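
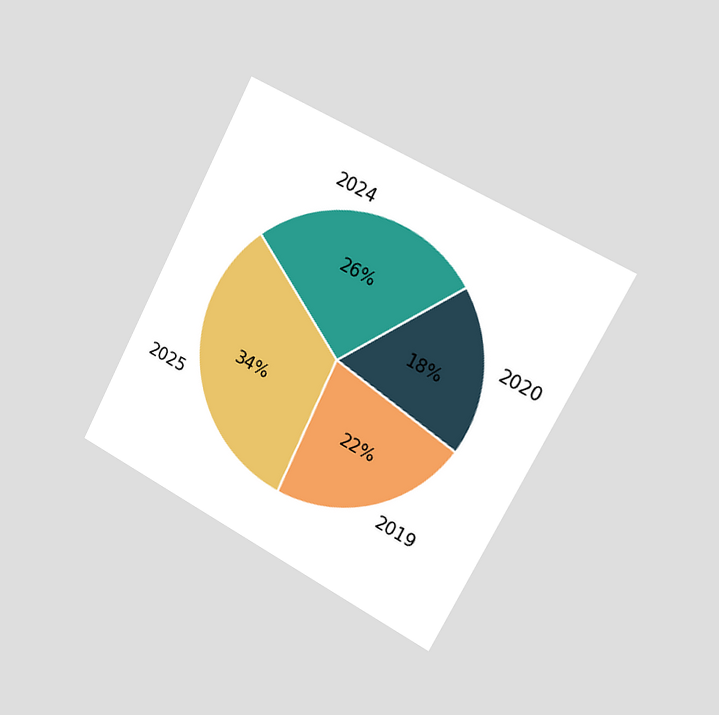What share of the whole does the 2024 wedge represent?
26%

The chart is tilted about 28° clockwise and viewed slightly from the right. The 2024 slice takes up 26% of the pie.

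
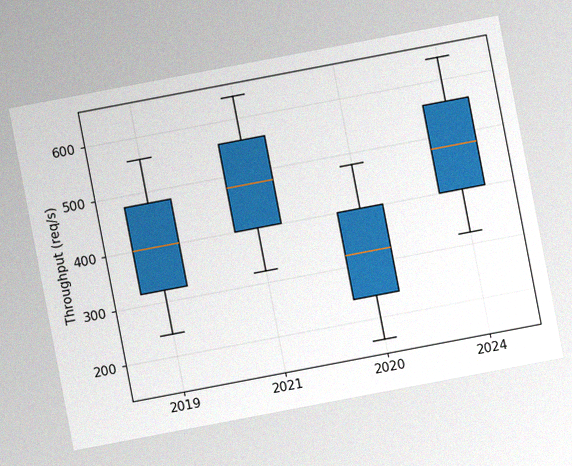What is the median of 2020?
320req/s

The chart is tilted about 11° counter-clockwise, with some photo noise. The median line in the 2020 box sits at 320req/s.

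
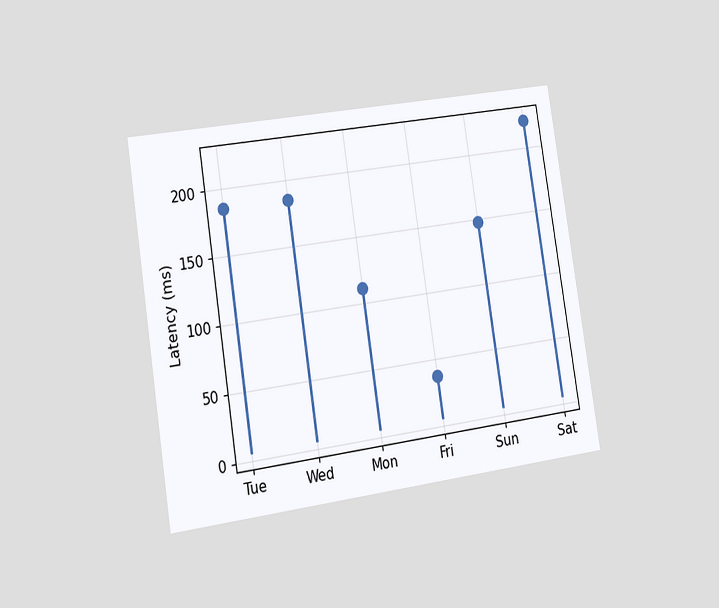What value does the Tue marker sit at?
185ms

The chart is tilted about 9° counter-clockwise and viewed slightly from the left. The Tue marker sits at 185ms.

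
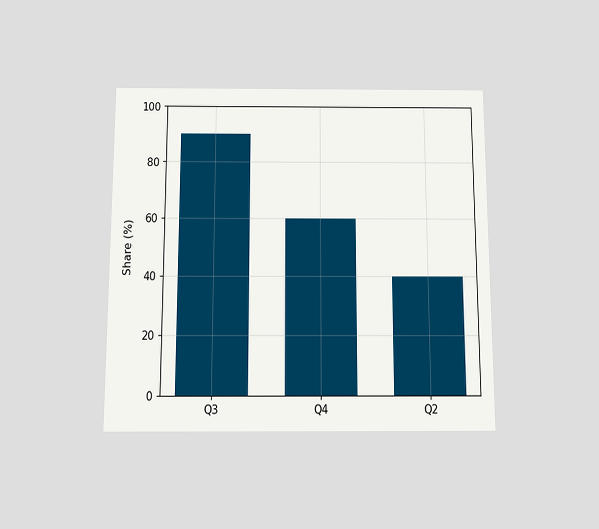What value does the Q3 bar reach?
90%

The chart is viewed slightly from below. Reading along the chart's y-axis, the Q3 bar reaches 90%.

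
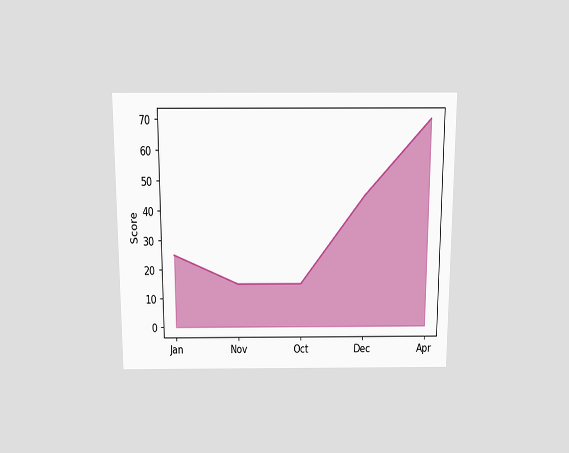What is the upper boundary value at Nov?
15

The chart is viewed slightly from above. At Nov the upper boundary is at 15.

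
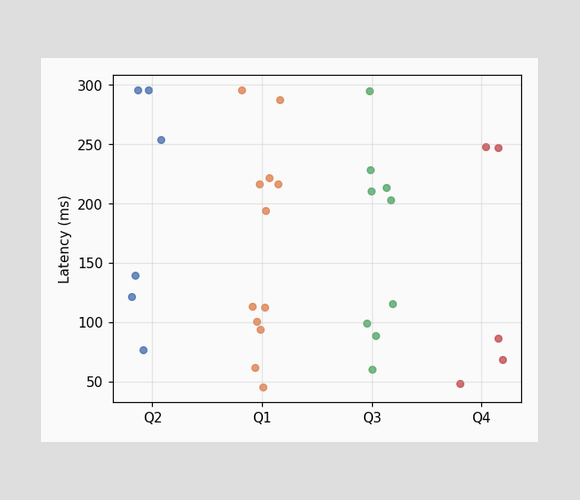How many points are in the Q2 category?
6

Counting the markers in the Q2 column gives 6.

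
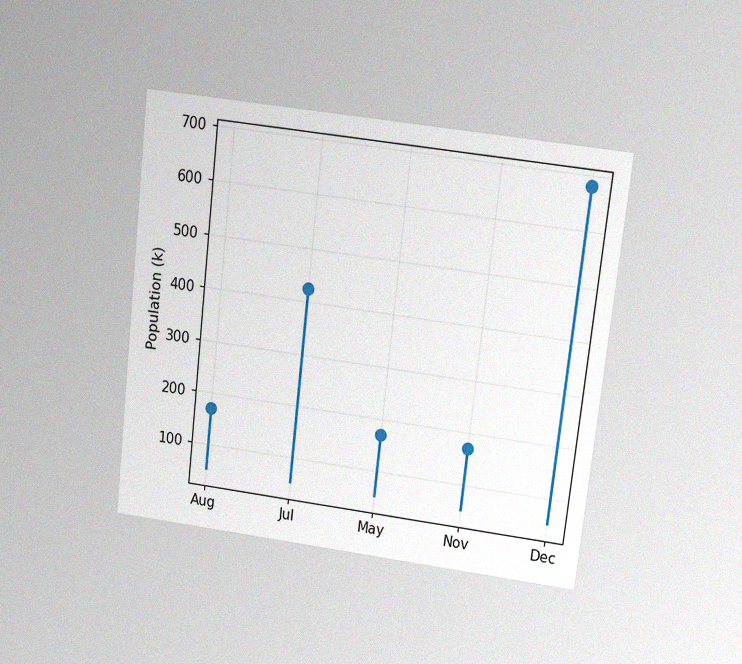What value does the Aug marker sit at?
The chart is tilted about 7° clockwise and viewed at a slight angle, with some photo noise. The Aug marker sits at 170k.

170k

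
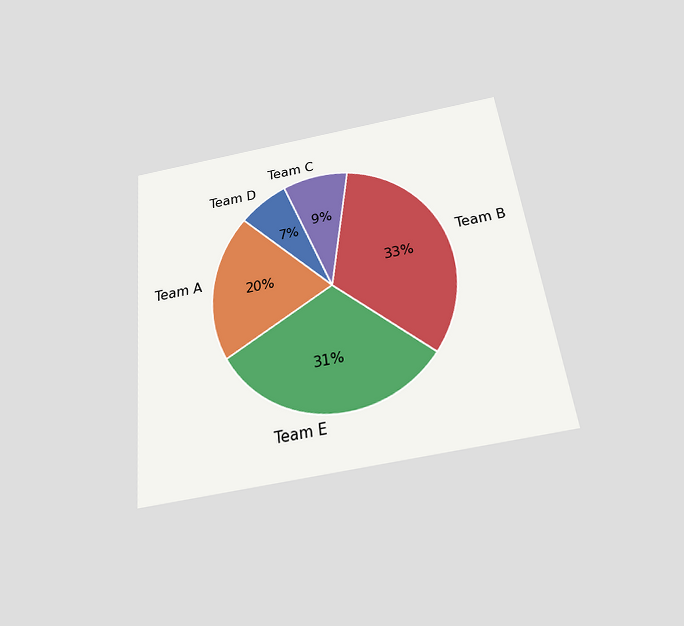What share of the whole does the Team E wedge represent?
The chart is tilted about 7° counter-clockwise and viewed slightly from below. The Team E slice takes up 31% of the pie.

31%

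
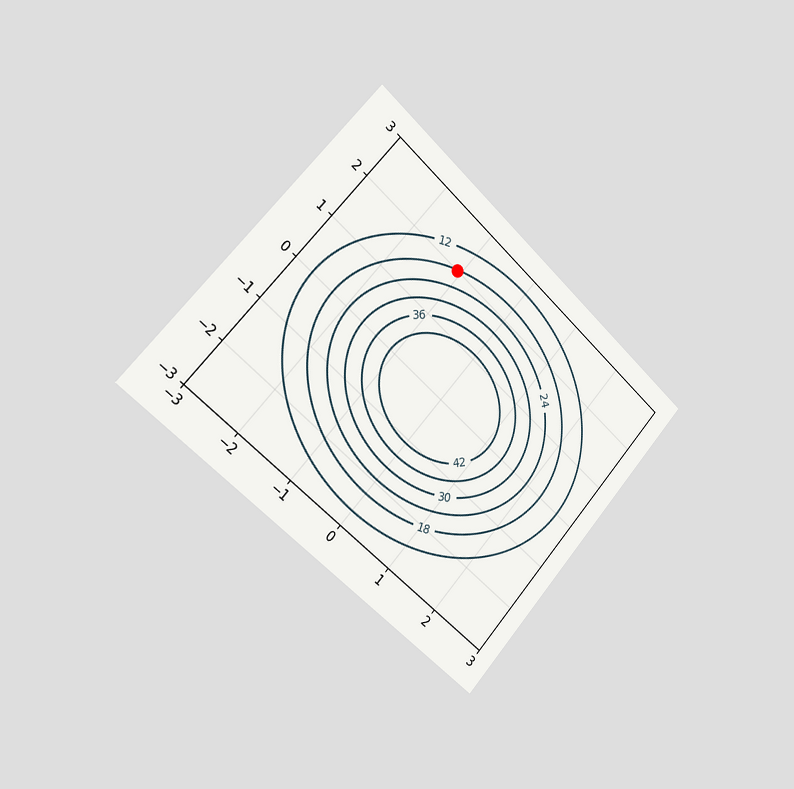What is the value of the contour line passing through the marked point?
18

The chart is tilted about 42° clockwise and viewed slightly from the left. The marked point sits on the contour labelled 18.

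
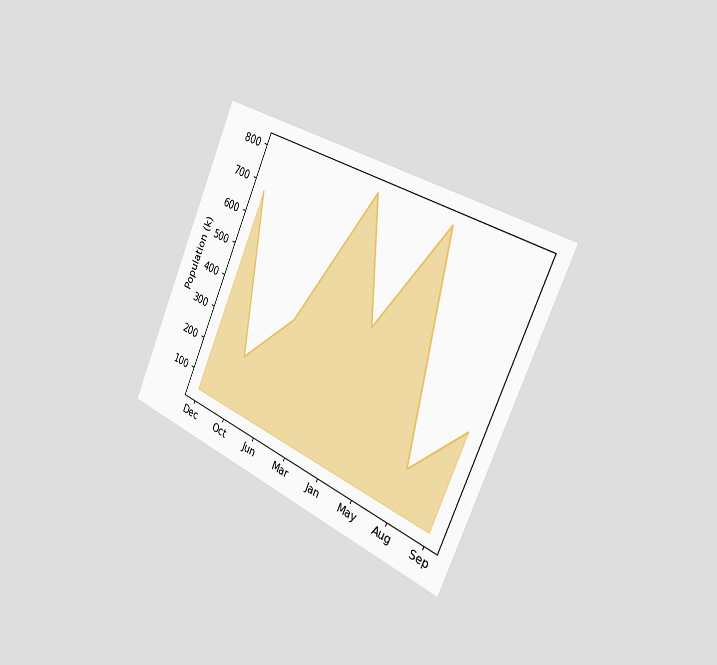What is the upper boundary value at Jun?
The chart is tilted about 24° clockwise and viewed slightly from the right. At Jun the upper boundary is at 378k.

378k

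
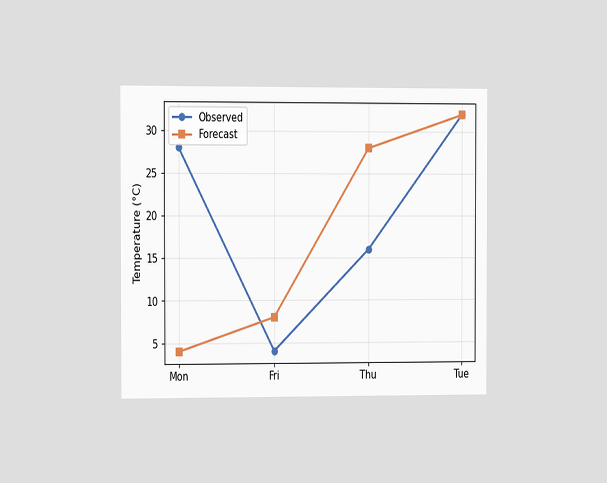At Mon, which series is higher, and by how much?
The chart is viewed slightly from the left. At Mon, Observed sits above the other line by 24°C.

Observed, by 24°C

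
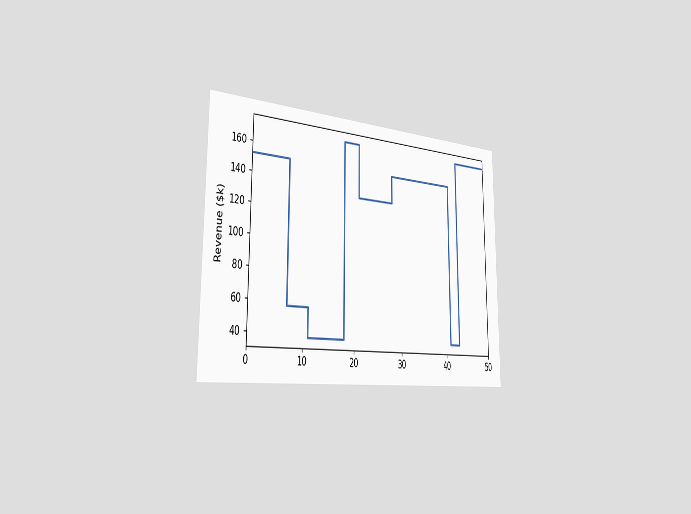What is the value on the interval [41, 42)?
The chart is viewed slightly from the left. On [41, 42) the step sits at $38k.

$38k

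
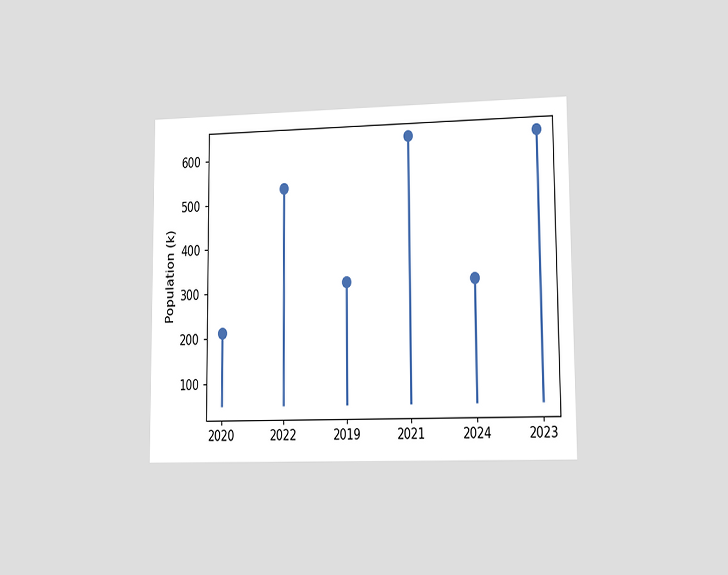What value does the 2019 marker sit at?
318k

The chart is viewed at a slight angle. The 2019 marker sits at 318k.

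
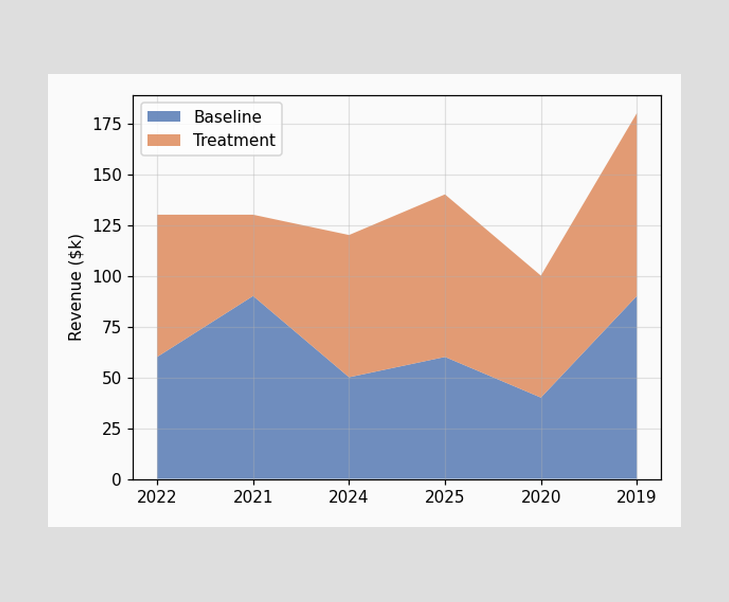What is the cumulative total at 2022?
The stacked total at 2022 reaches $130k.

$130k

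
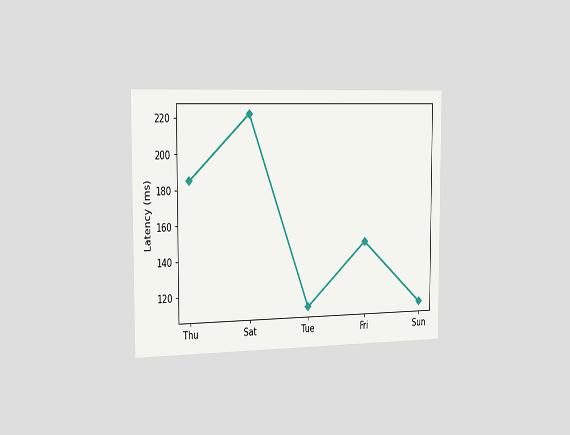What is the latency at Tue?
The chart is viewed slightly from the left. At Tue, the line is at 111ms.

111ms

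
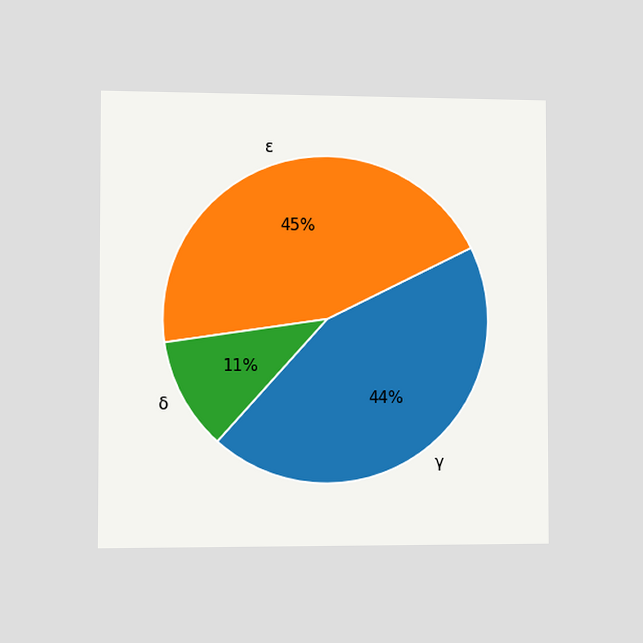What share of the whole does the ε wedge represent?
The chart is viewed slightly from the left. The ε slice takes up 45% of the pie.

45%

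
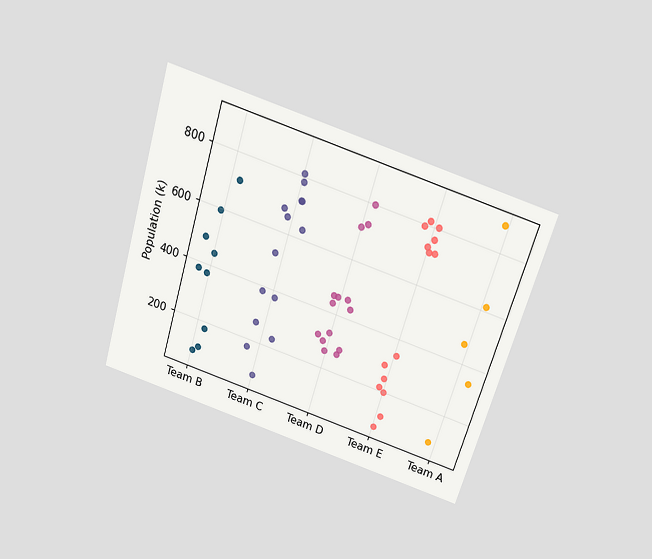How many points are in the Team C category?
14

The chart is tilted about 17° clockwise and viewed slightly from above. Counting the markers in the Team C column gives 14.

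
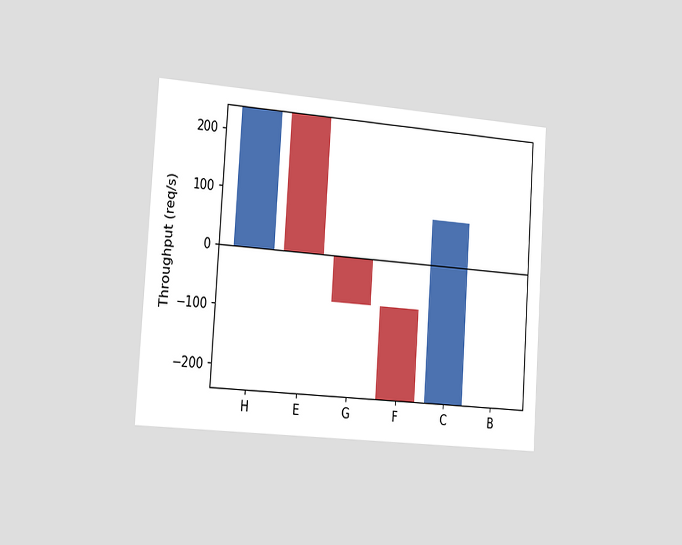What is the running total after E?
0req/s

The chart is tilted about 4° clockwise and viewed slightly from the left. After E the running total reaches 0req/s.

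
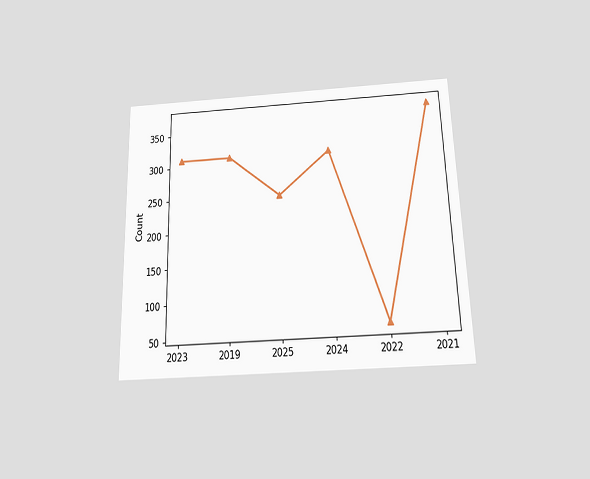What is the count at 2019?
The chart is viewed slightly from below. At 2019, the line is at 310.

310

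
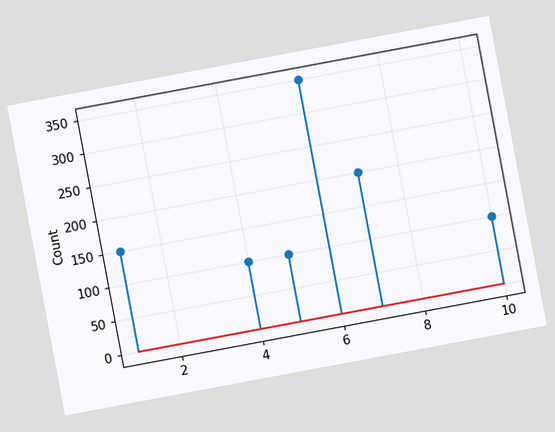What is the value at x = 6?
350

The chart is tilted about 11° counter-clockwise. The stem at x=6 reaches 350.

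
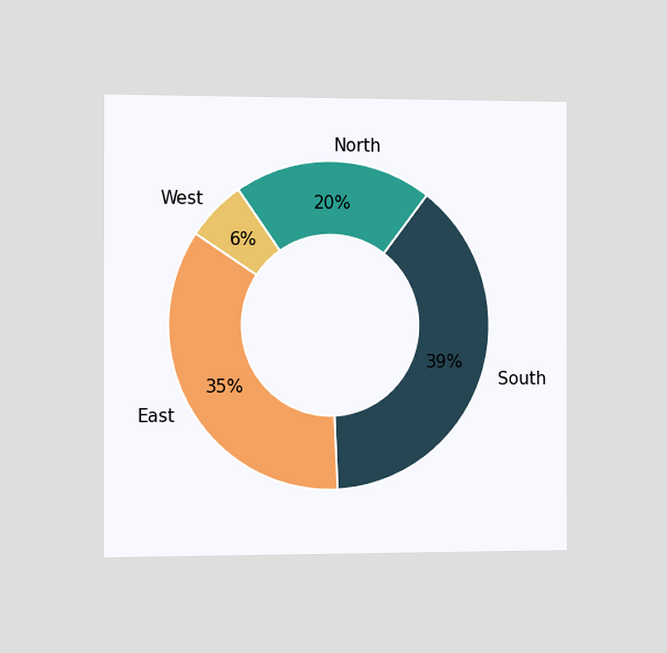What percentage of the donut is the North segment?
The chart is viewed slightly from the left. The North segment takes up 20% of the ring.

20%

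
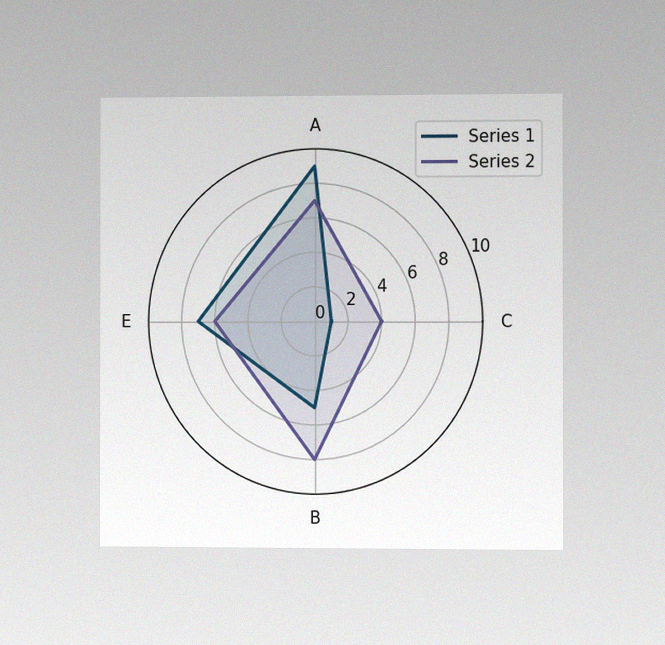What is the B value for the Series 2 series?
8

The chart is viewed slightly from the right, with some photo noise. On the B axis, Series 2 reaches 8.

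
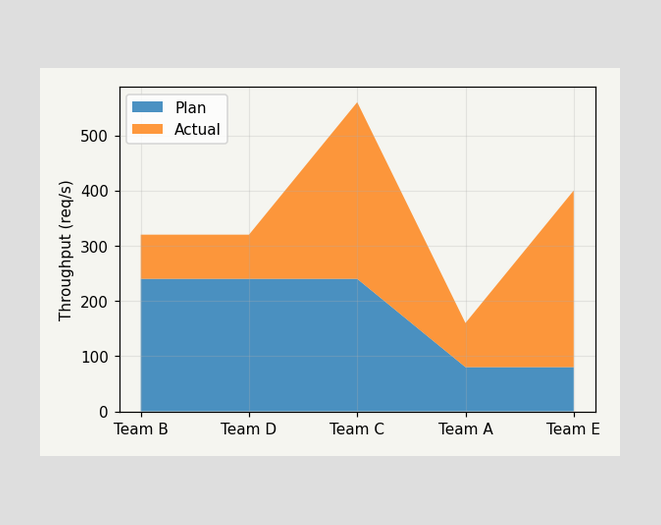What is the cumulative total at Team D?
320req/s

The stacked total at Team D reaches 320req/s.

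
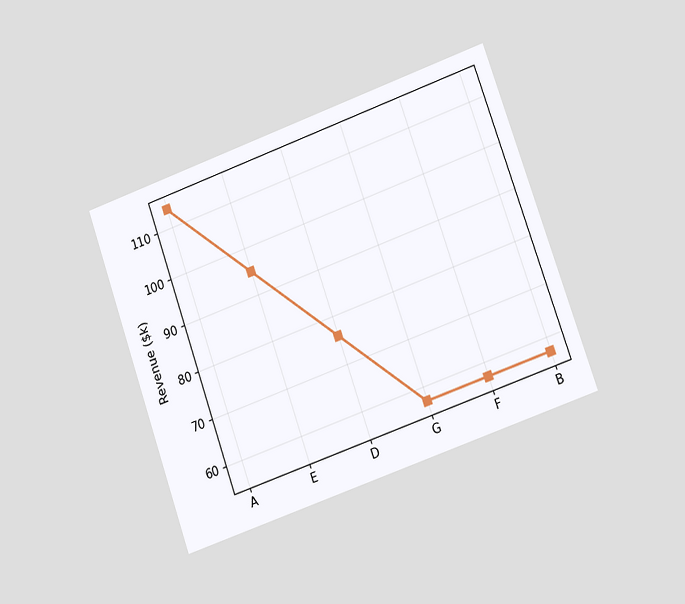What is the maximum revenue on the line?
$114k

The chart is tilted about 19° counter-clockwise and viewed slightly from the right. The highest point is at A, and reading across to the y-axis gives $114k.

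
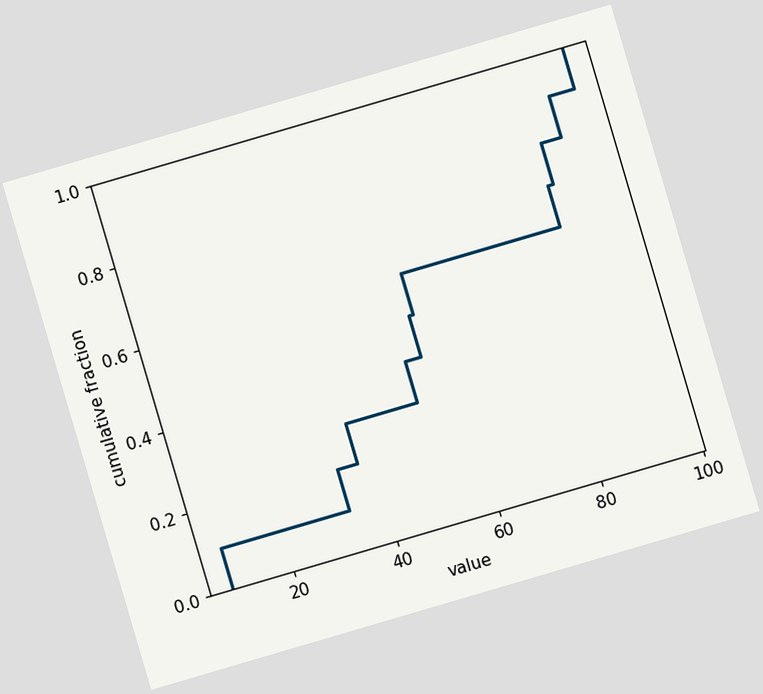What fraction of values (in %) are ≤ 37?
30%

The chart is tilted about 16° counter-clockwise. At x=37 the ECDF step is at 30%.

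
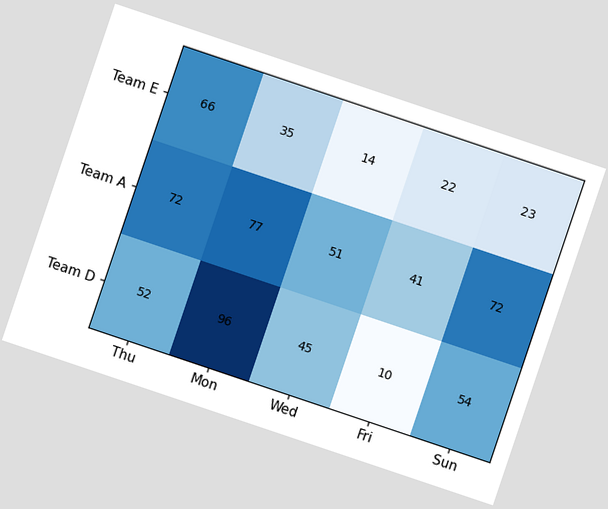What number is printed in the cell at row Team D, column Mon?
The chart is tilted about 19° clockwise. The (Team D, Mon) cell reads 96.

96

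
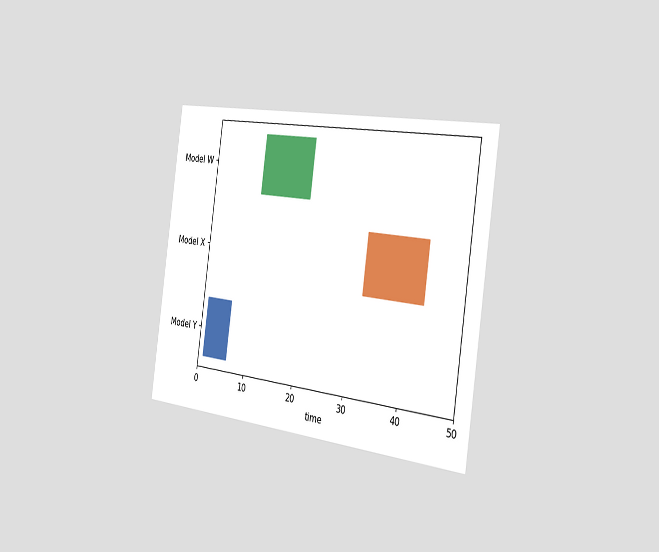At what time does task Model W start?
The chart is tilted about 8° clockwise and viewed slightly from the right. The Model W bar begins at t=10.

10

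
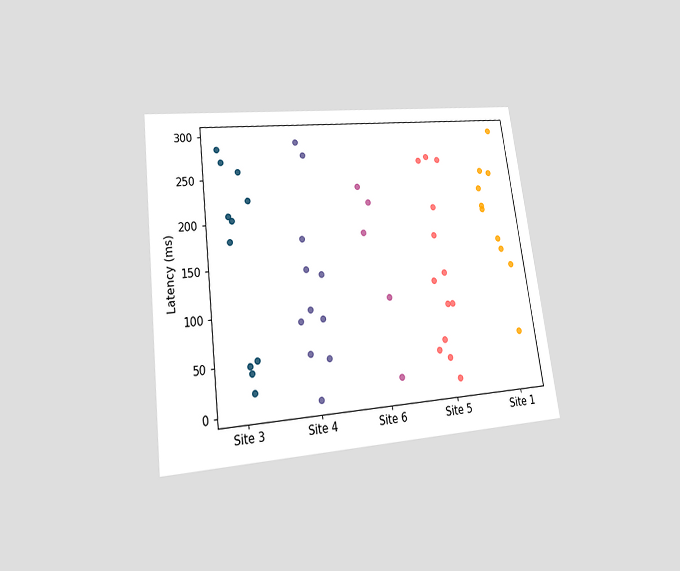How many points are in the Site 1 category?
The chart is tilted about 7° counter-clockwise and viewed at a slight angle. Counting the markers in the Site 1 column gives 10.

10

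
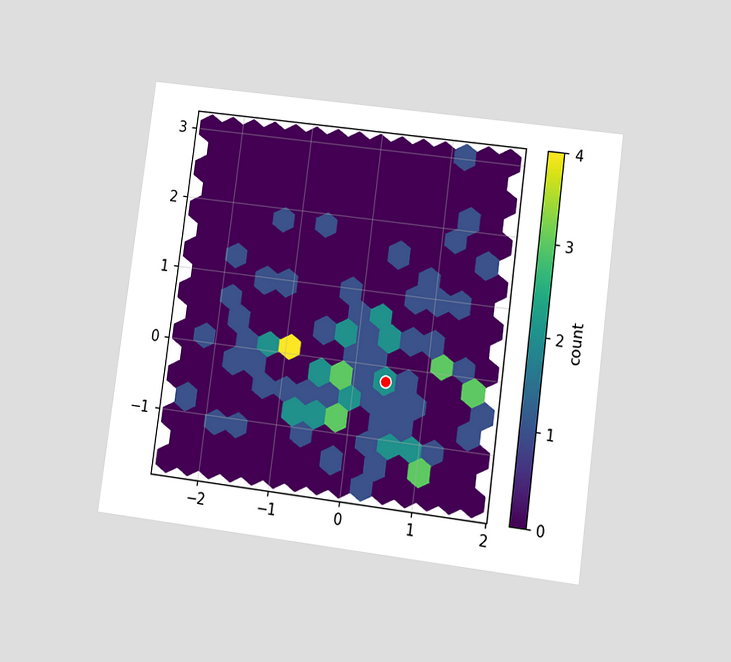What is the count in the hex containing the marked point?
2

The chart is tilted about 7° clockwise and viewed at a slight angle. The marked hex reads 2 on the colorbar.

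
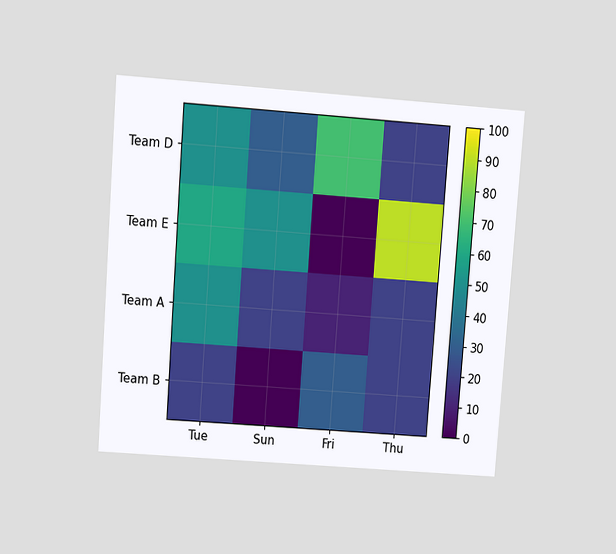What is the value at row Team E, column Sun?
50

The chart is tilted about 4° clockwise and viewed at a slight angle. Matching cell (Team E, Sun) against the colorbar gives 50.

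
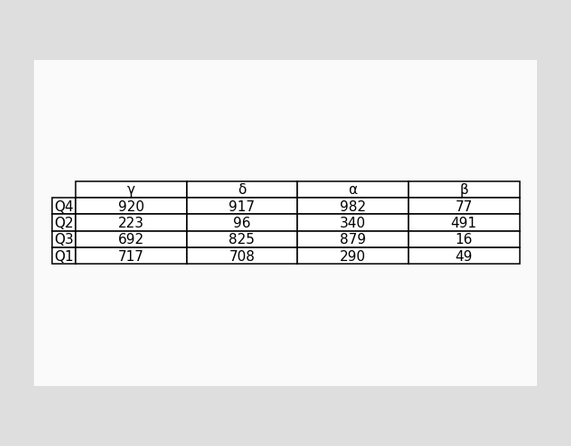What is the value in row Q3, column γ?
The (Q3, γ) cell reads 692.

692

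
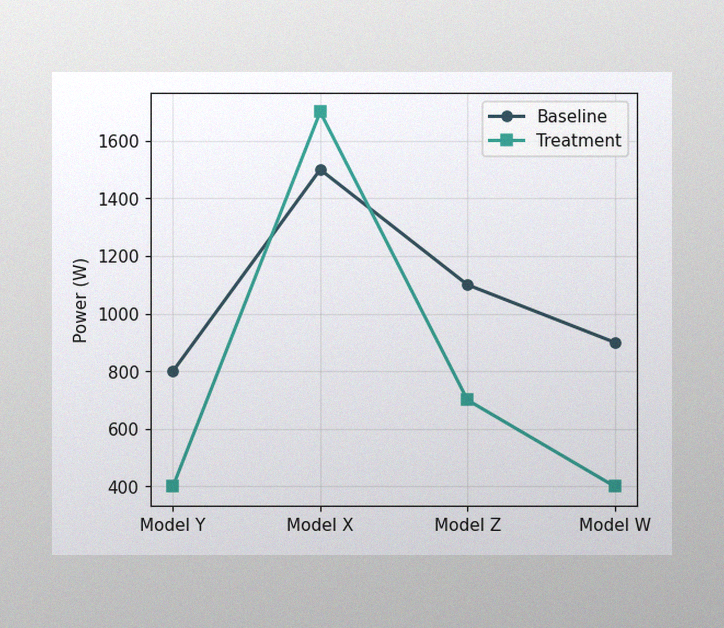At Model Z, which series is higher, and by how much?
The image has some photo noise and uneven lighting. At Model Z, Baseline sits above the other line by 400W.

Baseline, by 400W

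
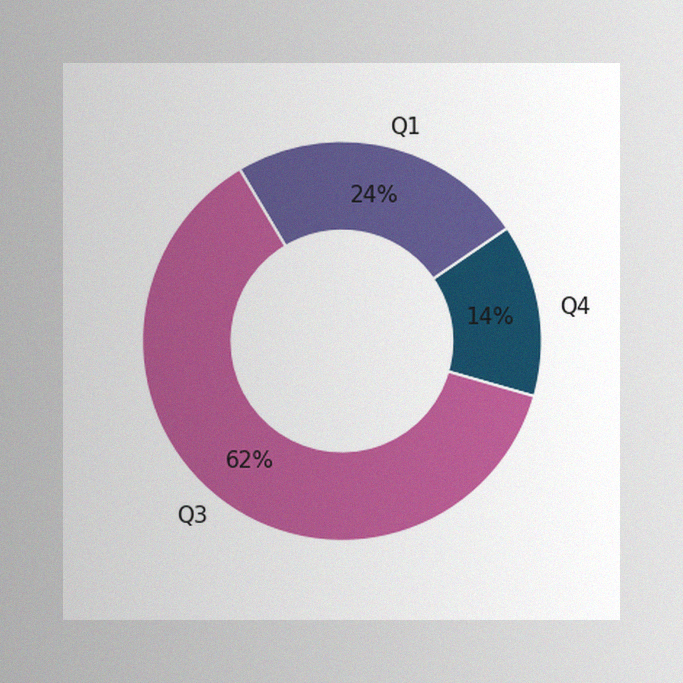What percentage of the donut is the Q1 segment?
24%

The image has some photo noise and uneven lighting. The Q1 segment takes up 24% of the ring.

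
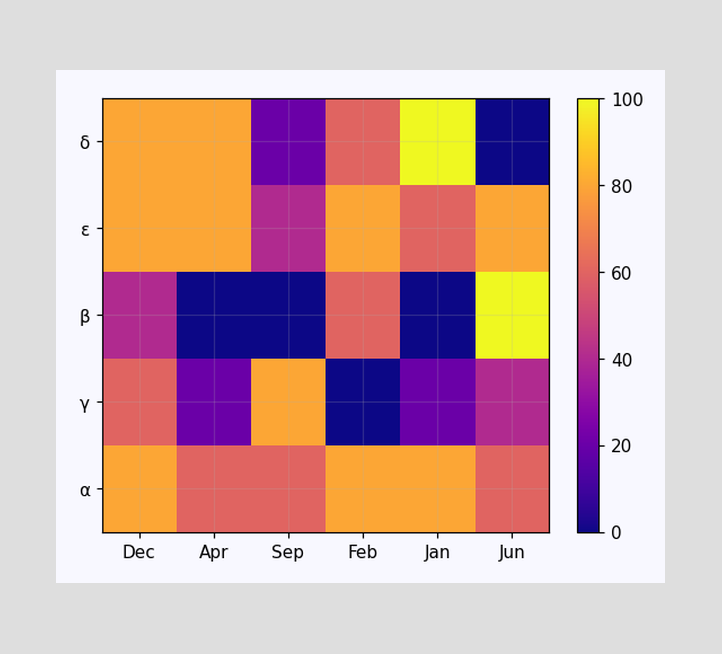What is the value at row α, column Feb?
Matching cell (α, Feb) against the colorbar gives 80.

80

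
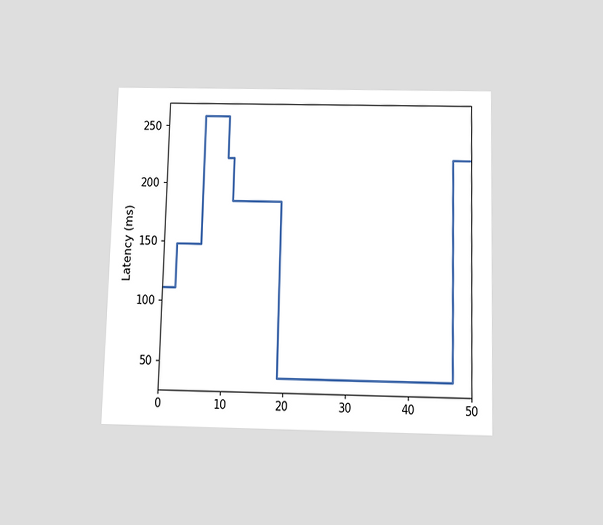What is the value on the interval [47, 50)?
The chart is viewed slightly from below. On [47, 50) the step sits at 222ms.

222ms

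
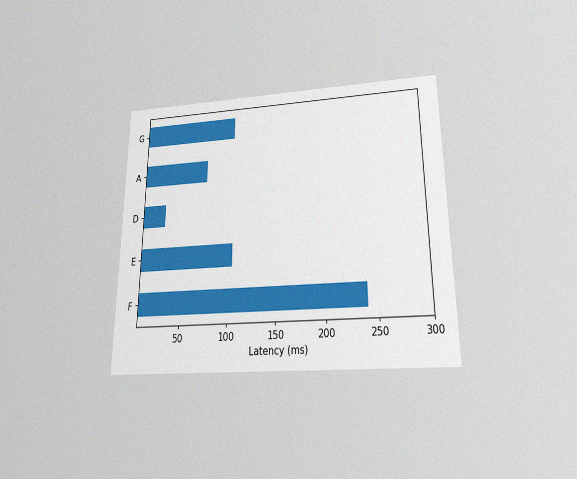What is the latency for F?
The chart is viewed slightly from below, with some photo noise. Reading along the chart's x-axis, the F bar reaches 240ms.

240ms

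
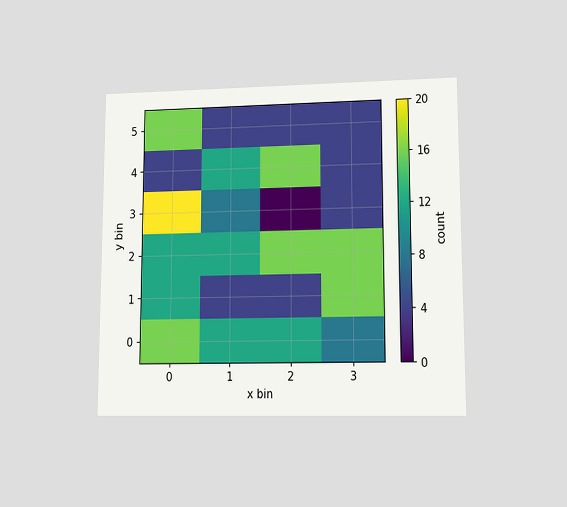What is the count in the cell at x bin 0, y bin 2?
12

The chart is viewed at a slight angle. Matching the cell (0, 2) against the colorbar gives 12.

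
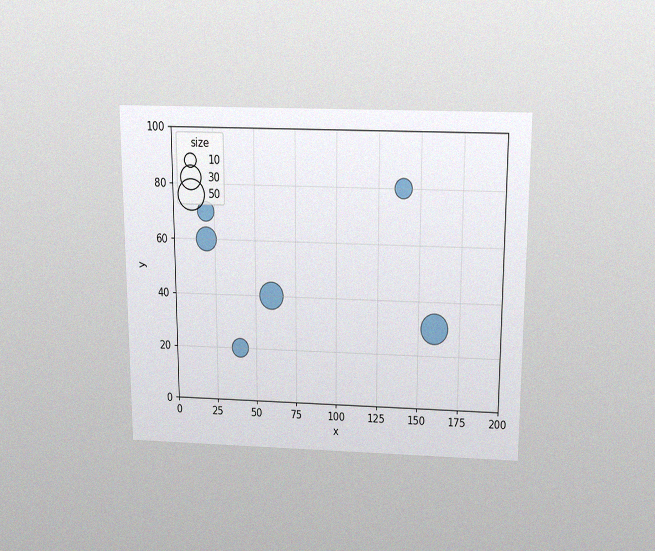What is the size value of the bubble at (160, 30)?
The chart is viewed slightly from above, with some photo noise. Matching the bubble at (160, 30) against the size legend gives 50.

50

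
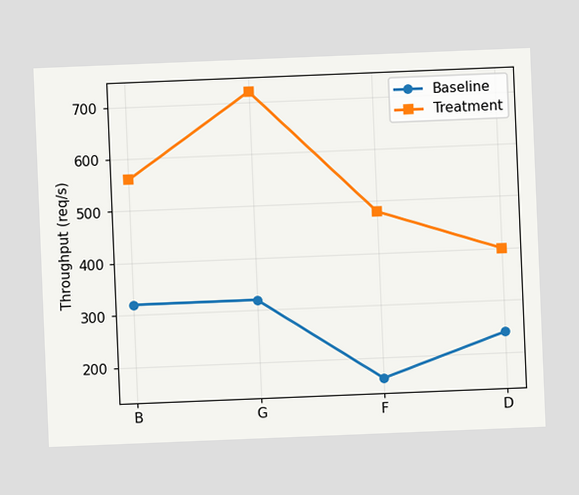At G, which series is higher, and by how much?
Treatment, by 400req/s

The chart is tilted about 2° counter-clockwise. At G, Treatment sits above the other line by 400req/s.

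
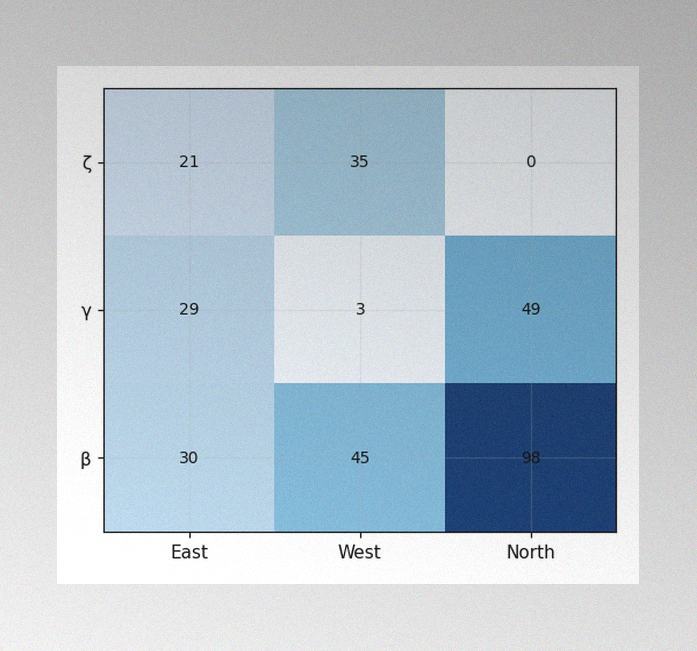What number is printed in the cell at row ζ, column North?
The image has some photo noise and uneven lighting. The (ζ, North) cell reads 0.

0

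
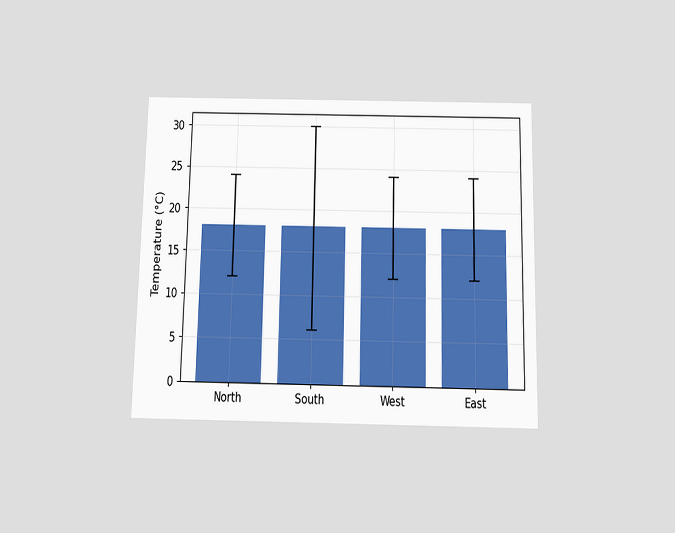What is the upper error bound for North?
24°C

The chart is viewed slightly from below. The North bar's upper whisker reaches 24°C.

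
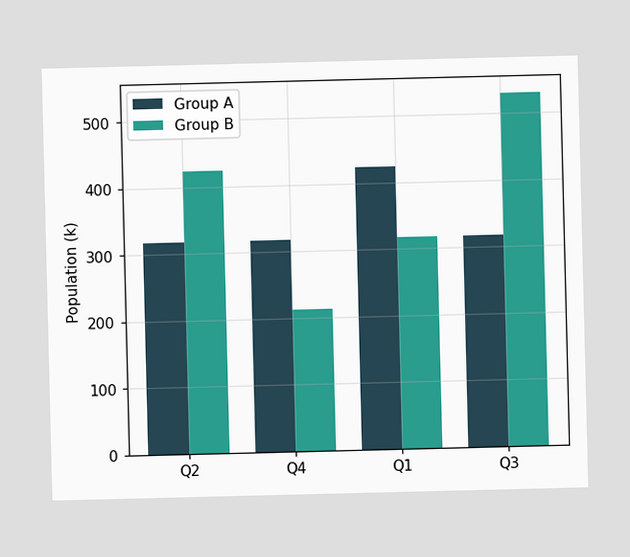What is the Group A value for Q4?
318k

The Group A bar at Q4 reaches 318k on the y-axis.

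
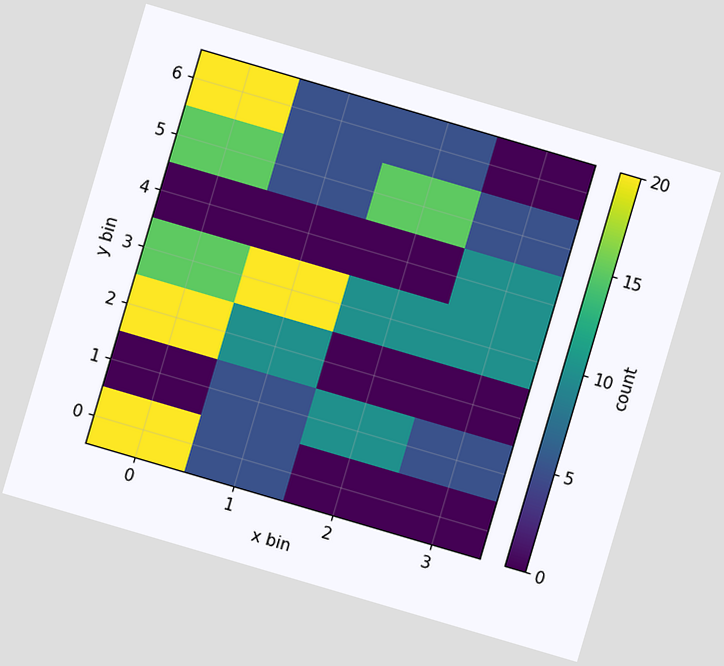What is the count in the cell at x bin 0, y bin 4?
The chart is tilted about 16° clockwise. Matching the cell (0, 4) against the colorbar gives 0.

0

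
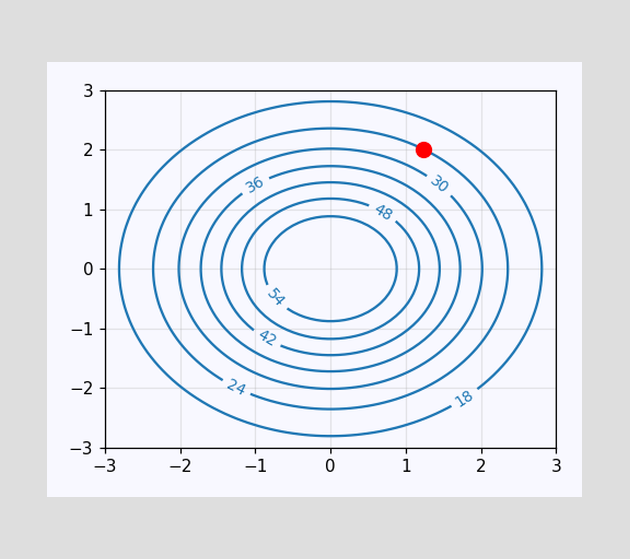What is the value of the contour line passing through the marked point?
The marked point sits on the contour labelled 24.

24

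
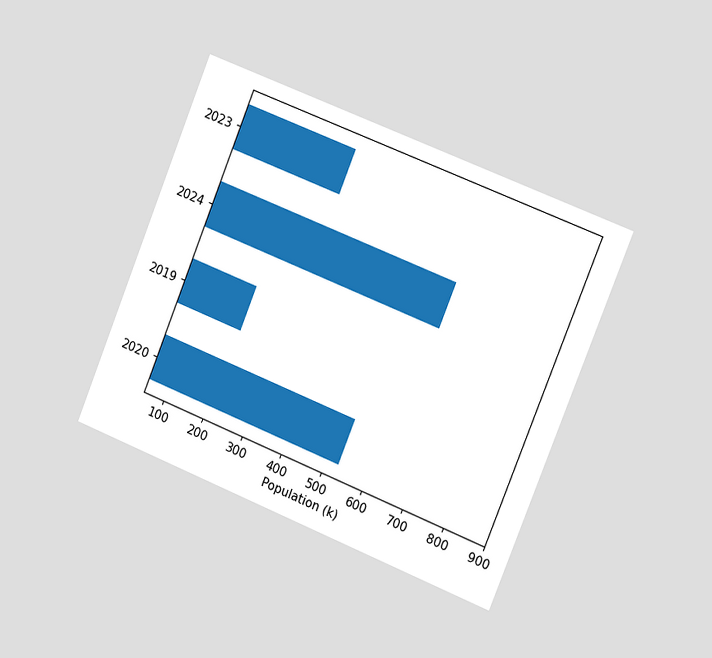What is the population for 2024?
636k

The chart is tilted about 22° clockwise and viewed slightly from the right. Reading along the chart's x-axis, the 2024 bar reaches 636k.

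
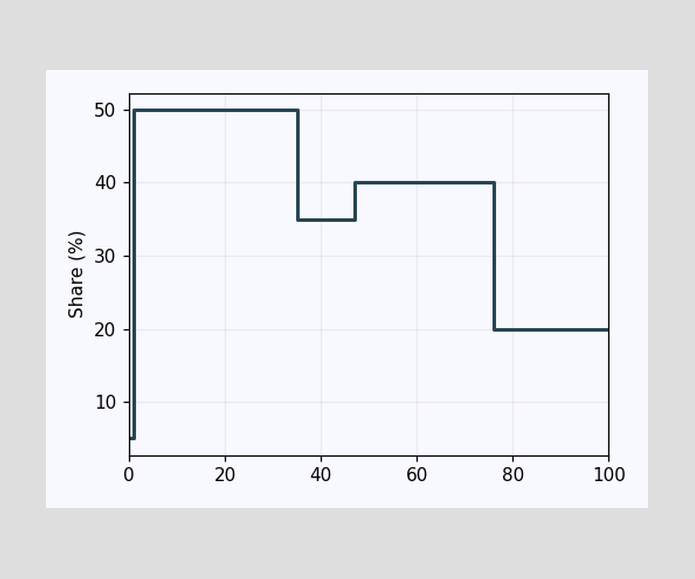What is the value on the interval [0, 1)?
5%

On [0, 1) the step sits at 5%.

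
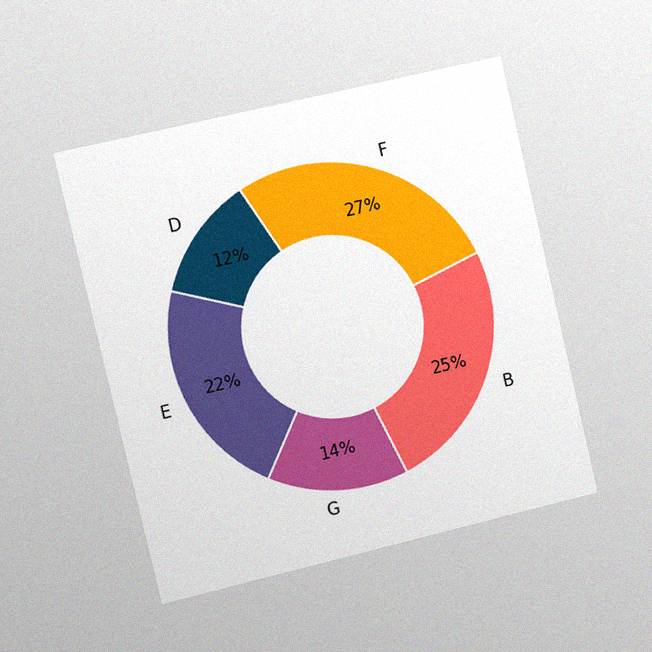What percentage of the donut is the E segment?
The chart is tilted about 13° counter-clockwise and viewed slightly from the left, with some photo noise. The E segment takes up 22% of the ring.

22%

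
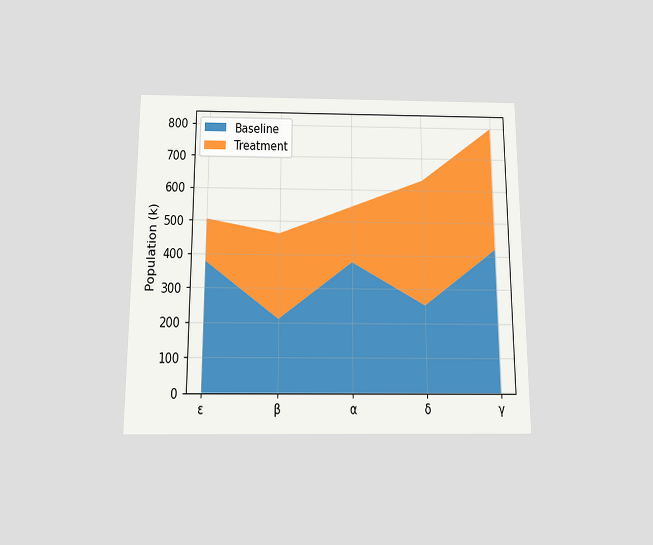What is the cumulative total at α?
546k

The chart is viewed slightly from below. The stacked total at α reaches 546k.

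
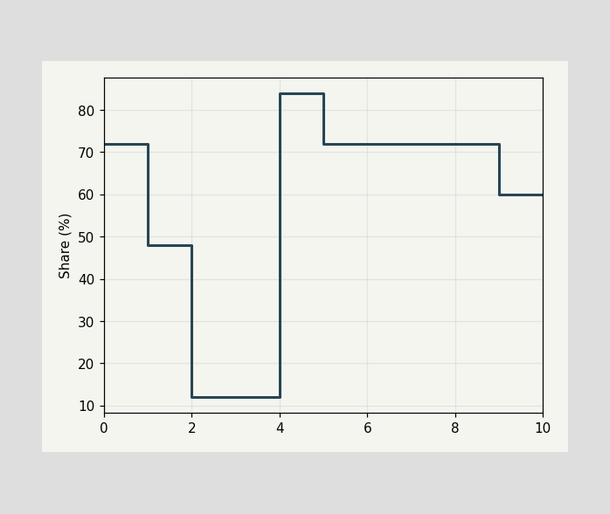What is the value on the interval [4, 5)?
84%

On [4, 5) the step sits at 84%.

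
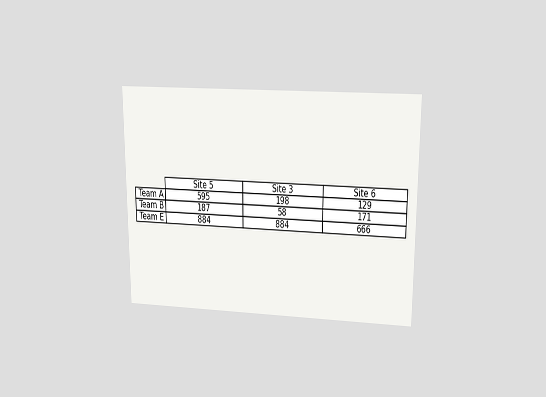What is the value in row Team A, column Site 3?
The chart is viewed slightly from above. The (Team A, Site 3) cell reads 198.

198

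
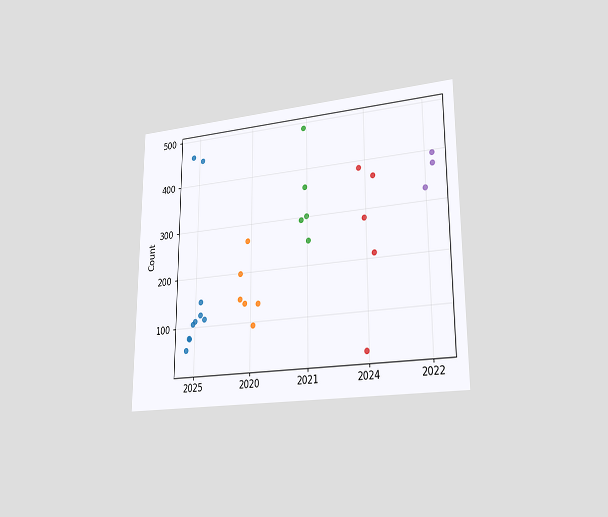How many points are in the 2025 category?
The chart is viewed slightly from the right. Counting the markers in the 2025 column gives 10.

10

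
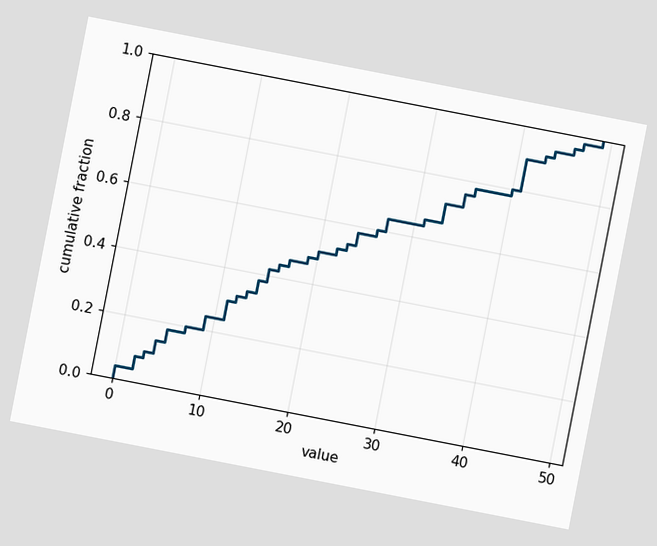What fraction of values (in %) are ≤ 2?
8%

The chart is tilted about 11° clockwise. At x=2 the ECDF step is at 8%.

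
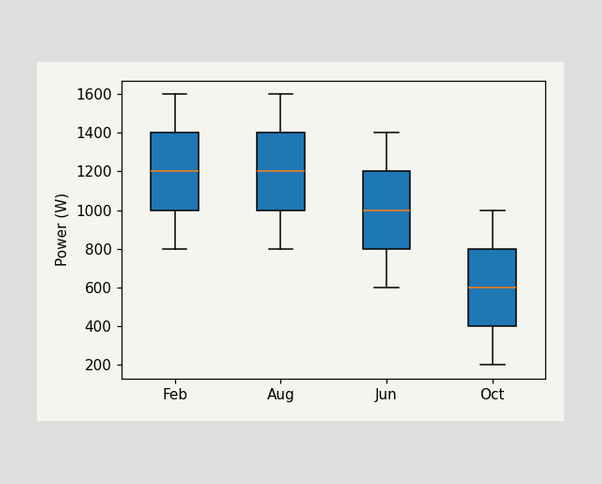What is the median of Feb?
The median line in the Feb box sits at 1200W.

1200W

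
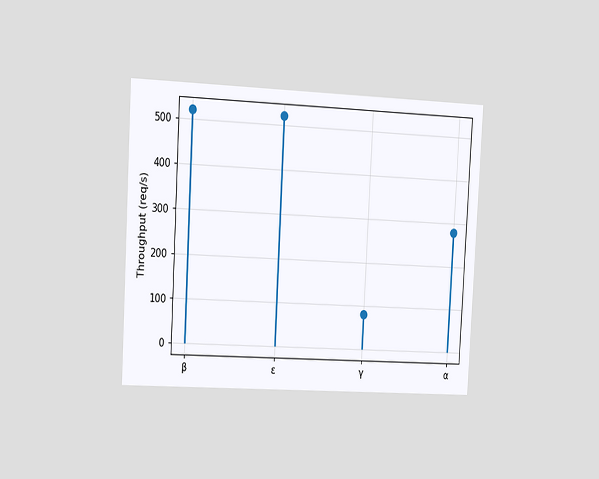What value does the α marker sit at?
The chart is tilted about 3° clockwise and viewed slightly from the left. The α marker sits at 280req/s.

280req/s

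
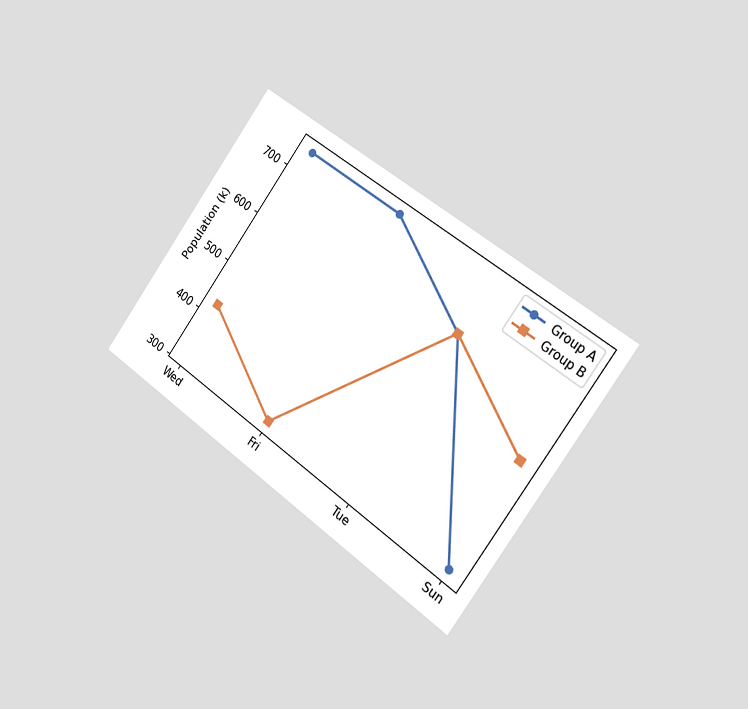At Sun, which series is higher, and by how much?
Group B, by 212k

The chart is tilted about 36° clockwise and viewed slightly from the right. At Sun, Group B sits above the other line by 212k.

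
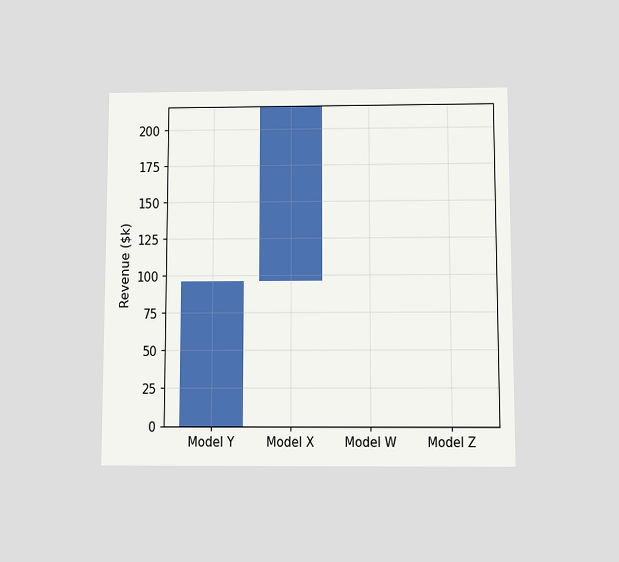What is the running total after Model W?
The chart is viewed slightly from below. After Model W the running total reaches $216k.

$216k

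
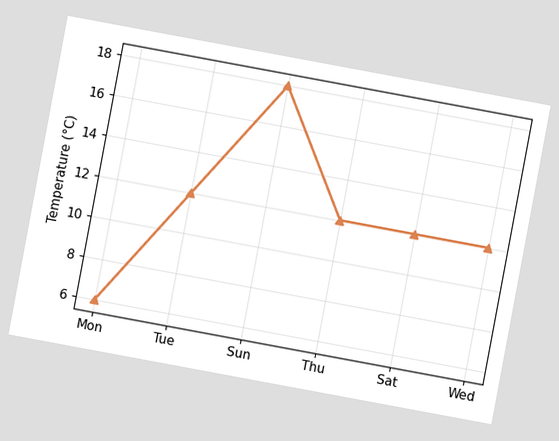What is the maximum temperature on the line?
The chart is tilted about 11° clockwise. The highest point is at Sun, and reading across to the y-axis gives 18°C.

18°C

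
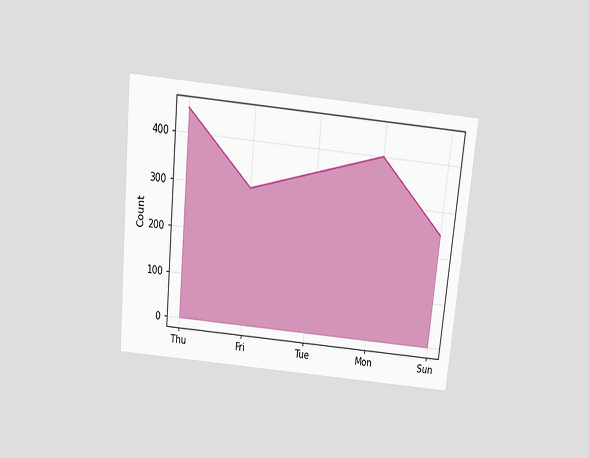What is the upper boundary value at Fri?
The chart is tilted about 6° clockwise and viewed slightly from above. At Fri the upper boundary is at 300.

300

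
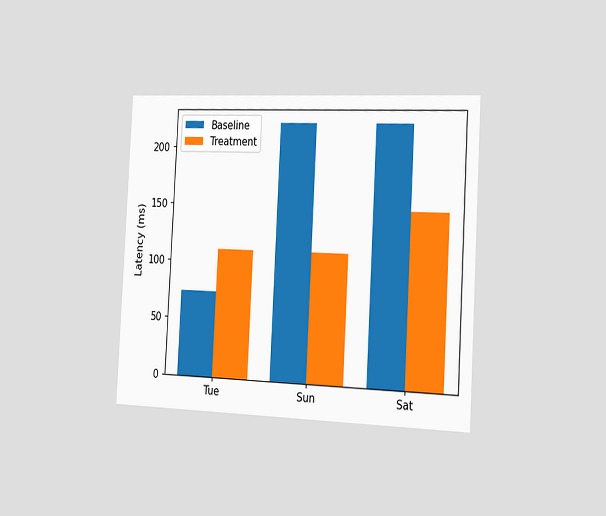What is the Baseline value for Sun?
222ms

The chart is tilted about 3° clockwise and viewed slightly from the right. The Baseline bar at Sun reaches 222ms on the y-axis.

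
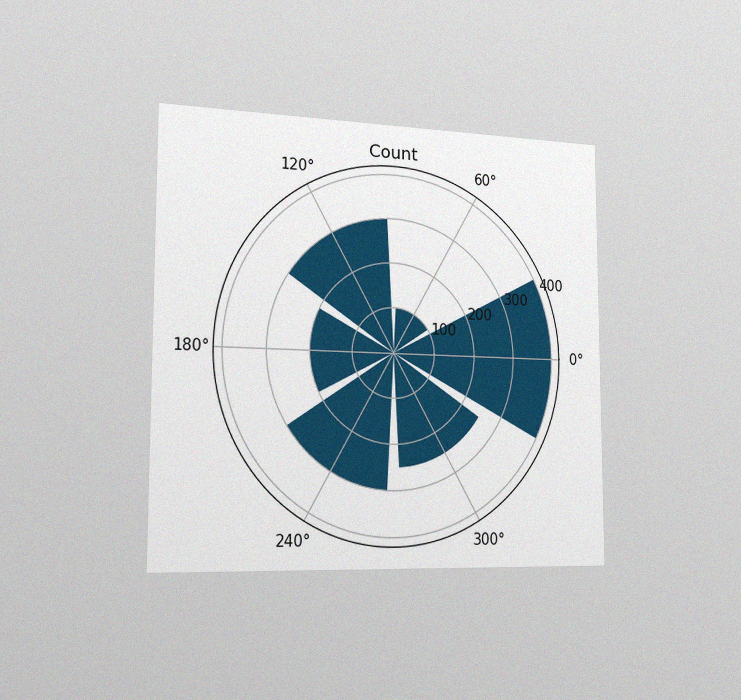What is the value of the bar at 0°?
The chart is viewed slightly from the left, with some photo noise. The bar at 0° reaches 400 on the radial axis.

400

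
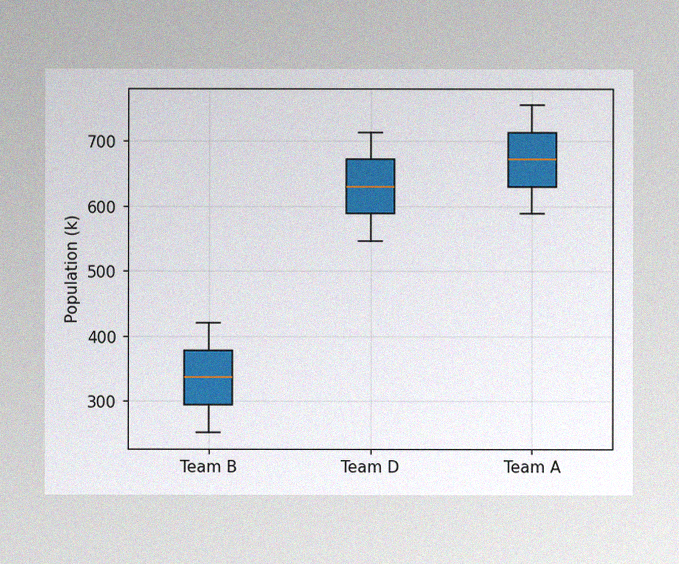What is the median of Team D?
The image has some photo noise and uneven lighting. The median line in the Team D box sits at 630k.

630k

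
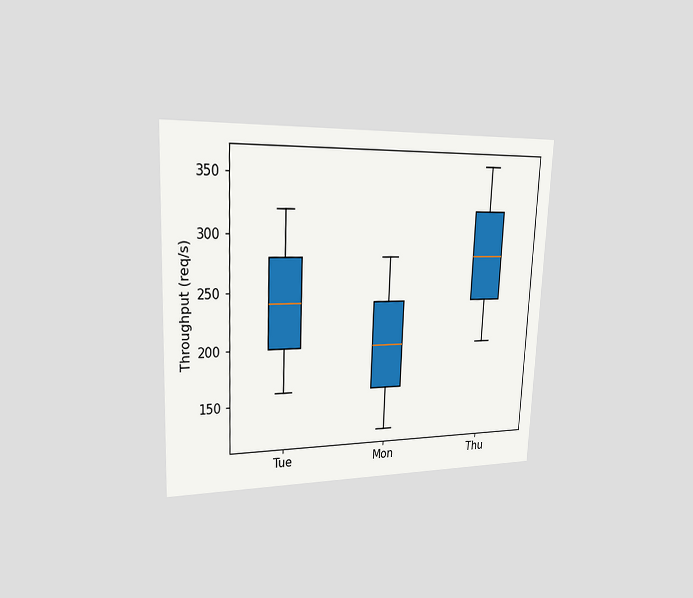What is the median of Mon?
200req/s

The chart is tilted about 3° clockwise and viewed slightly from the left. The median line in the Mon box sits at 200req/s.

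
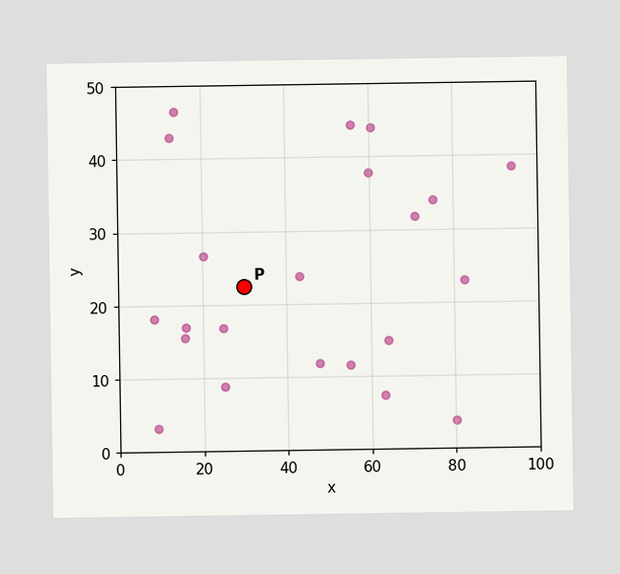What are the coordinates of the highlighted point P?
Following the gridlines from P to each axis, P sits at (30, 22.5).

(30, 22.5)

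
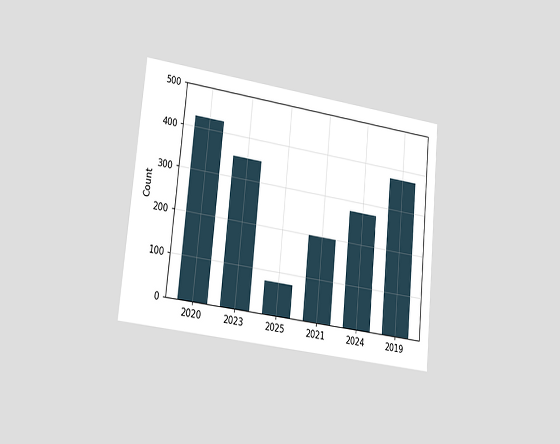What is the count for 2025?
75

The chart is tilted about 6° clockwise and viewed slightly from the left. Reading along the chart's y-axis, the 2025 bar reaches 75.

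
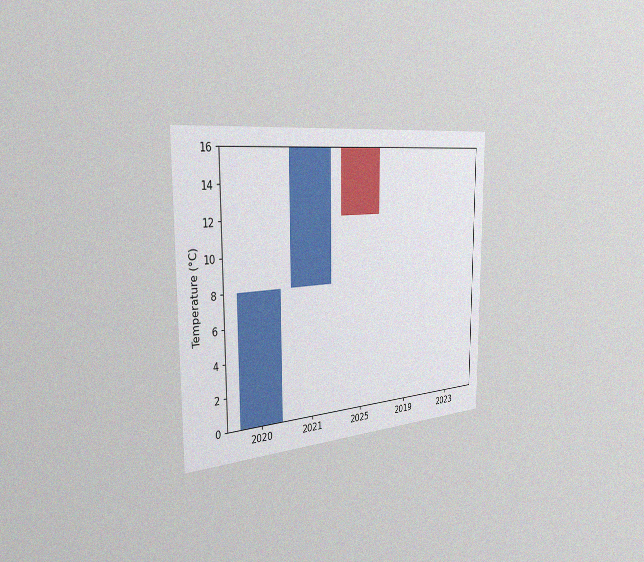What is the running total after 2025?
12°C

The chart is viewed slightly from the left, with some photo noise. After 2025 the running total reaches 12°C.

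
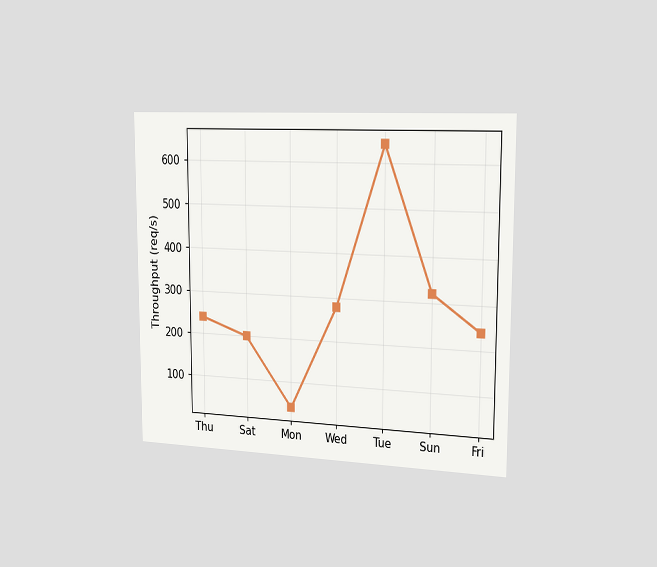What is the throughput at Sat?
200req/s

The chart is viewed slightly from the right. At Sat, the line is at 200req/s.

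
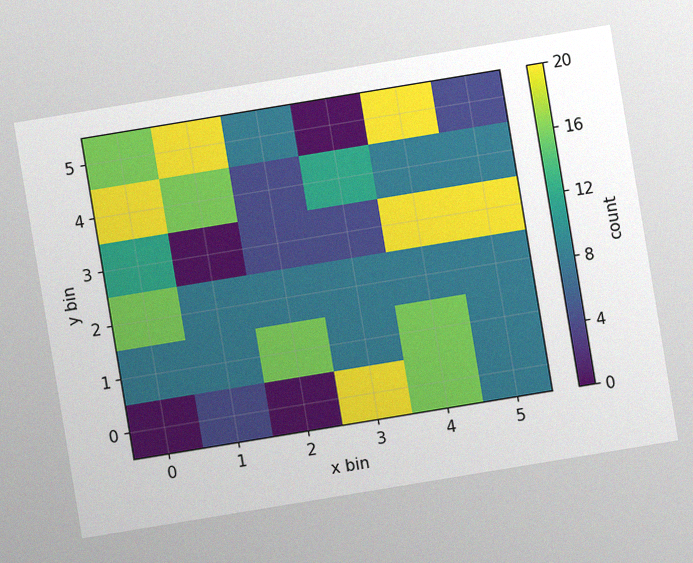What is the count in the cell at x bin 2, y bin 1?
The chart is tilted about 9° counter-clockwise, with some photo noise. Matching the cell (2, 1) against the colorbar gives 16.

16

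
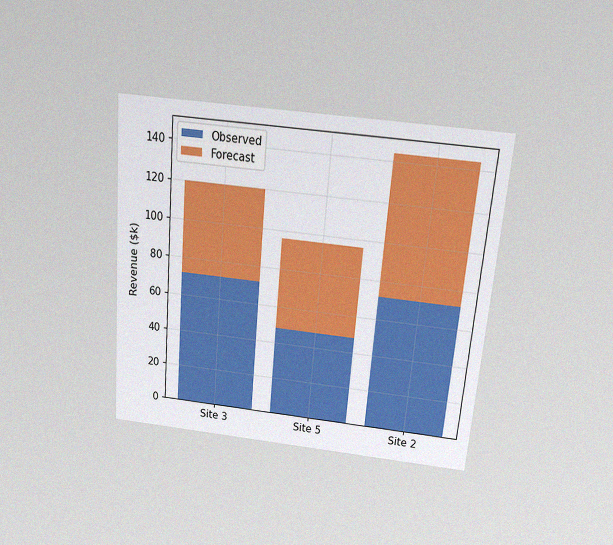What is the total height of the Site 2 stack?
$144k

The chart is tilted about 5° clockwise and viewed slightly from above, with some photo noise. The Site 2 stack's top reaches $144k on the y-axis.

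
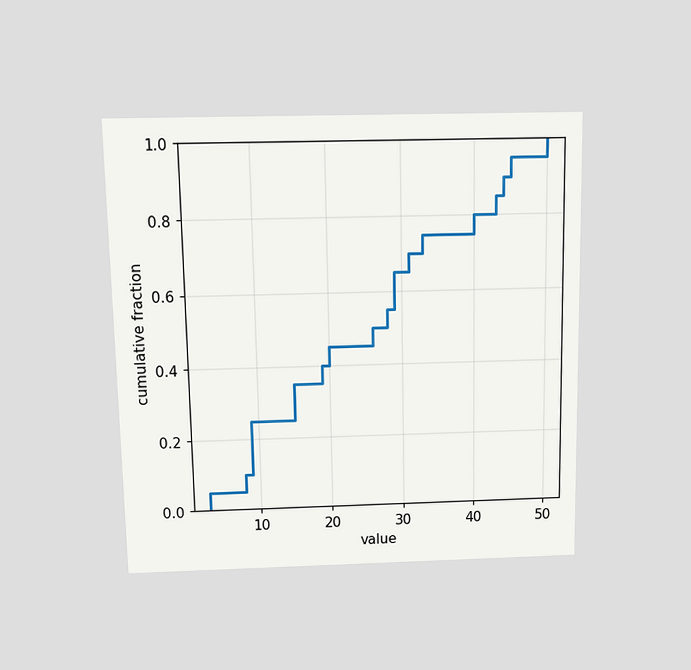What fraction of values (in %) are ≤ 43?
The chart is viewed slightly from above. At x=43 the ECDF step is at 85%.

85%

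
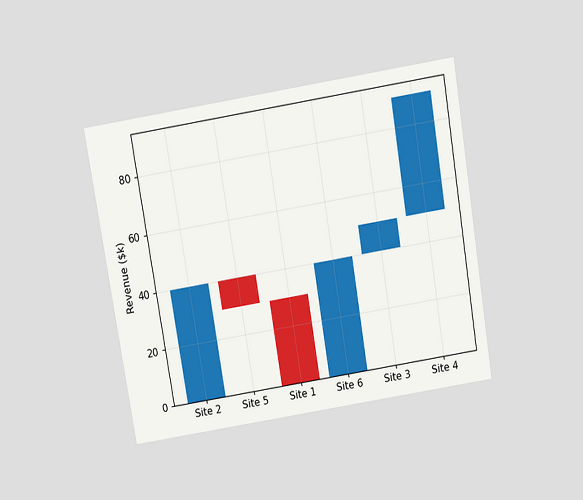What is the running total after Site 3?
The chart is tilted about 9° counter-clockwise and viewed slightly from above. After Site 3 the running total reaches $50k.

$50k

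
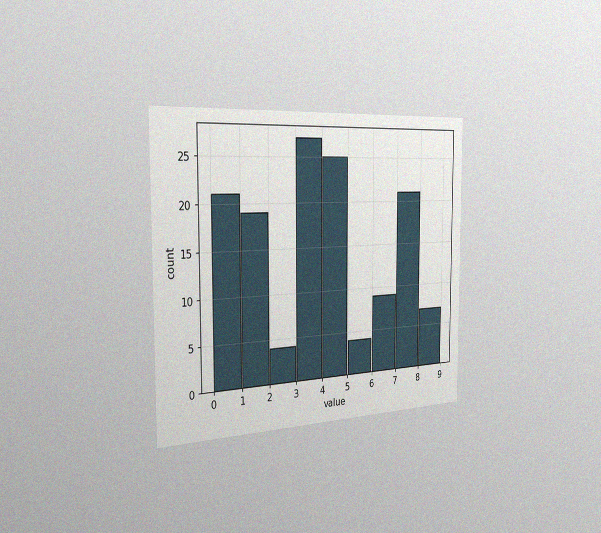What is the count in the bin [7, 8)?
The chart is viewed slightly from the left, with some photo noise. The [7, 8) bin has height 21.

21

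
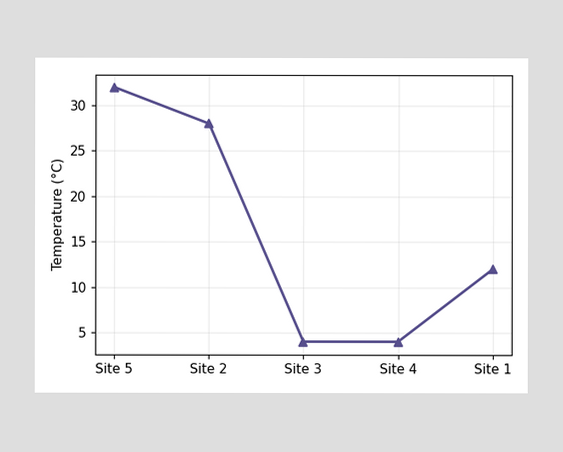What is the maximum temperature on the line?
The highest point is at Site 5, and reading across to the y-axis gives 32°C.

32°C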